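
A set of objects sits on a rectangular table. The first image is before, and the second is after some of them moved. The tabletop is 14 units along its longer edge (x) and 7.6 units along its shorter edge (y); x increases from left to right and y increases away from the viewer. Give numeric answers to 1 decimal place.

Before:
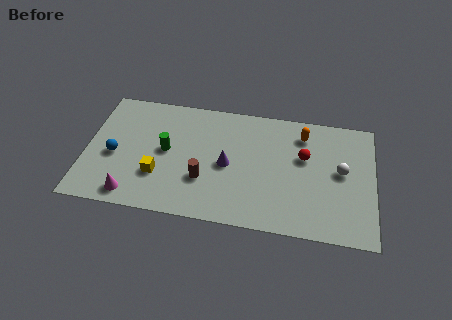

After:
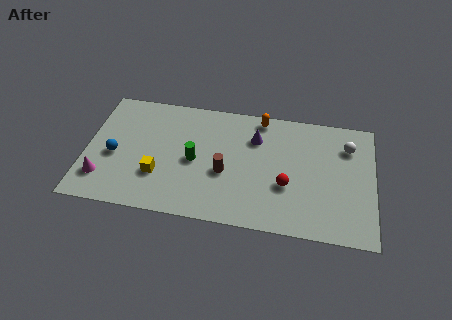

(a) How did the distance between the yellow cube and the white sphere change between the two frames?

+0.7

They were about 9.0 units apart before and 9.7 after — 0.7 units further apart.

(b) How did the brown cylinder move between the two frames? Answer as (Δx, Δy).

(1.0, 0.6)

The brown cylinder was at about (5.8, 2.5) and moved to about (6.8, 3.1).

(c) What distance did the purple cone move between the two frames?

2.3

The purple cone was near (6.9, 3.6) before and (8.2, 5.5) after, so it travelled √(1.3² + 1.9²) ≈ 2.3 units.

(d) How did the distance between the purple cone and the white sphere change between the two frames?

-1.0

Before: roughly 5.5 units apart; after: 4.5. That's 1.0 units closer together.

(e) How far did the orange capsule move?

2.2

The orange capsule moved from about (10.5, 6.1) to (8.4, 6.8), a distance of √(2.1² + 0.7²) ≈ 2.2.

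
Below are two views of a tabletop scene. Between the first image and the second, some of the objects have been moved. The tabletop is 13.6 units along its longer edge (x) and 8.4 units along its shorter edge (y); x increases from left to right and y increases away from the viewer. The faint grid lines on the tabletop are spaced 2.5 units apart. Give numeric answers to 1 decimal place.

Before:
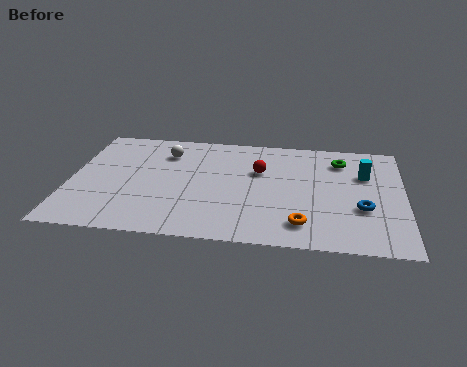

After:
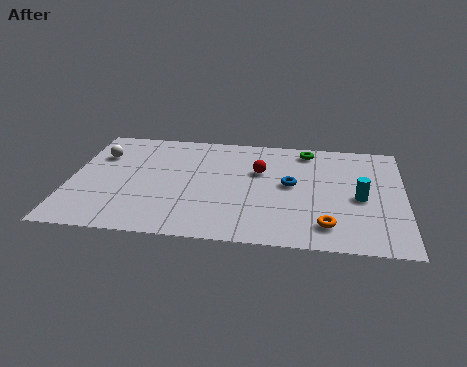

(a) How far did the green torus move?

1.6

The green torus moved from about (11.0, 6.6) to (9.6, 7.3), a distance of √(1.4² + 0.7²) ≈ 1.6.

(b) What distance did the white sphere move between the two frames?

2.7

From (3.8, 6.4) to (1.1, 5.9), the white sphere covered √(2.7² + 0.5²) ≈ 2.7 units.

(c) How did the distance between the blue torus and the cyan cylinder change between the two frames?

+0.3

The distance was about 2.6 in the first image and 2.9 in the second, so they moved 0.3 units further apart.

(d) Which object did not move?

the red sphere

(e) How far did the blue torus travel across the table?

3.3

From (11.9, 3.0) to (9.0, 4.5), the blue torus covered √(2.9² + 1.5²) ≈ 3.3 units.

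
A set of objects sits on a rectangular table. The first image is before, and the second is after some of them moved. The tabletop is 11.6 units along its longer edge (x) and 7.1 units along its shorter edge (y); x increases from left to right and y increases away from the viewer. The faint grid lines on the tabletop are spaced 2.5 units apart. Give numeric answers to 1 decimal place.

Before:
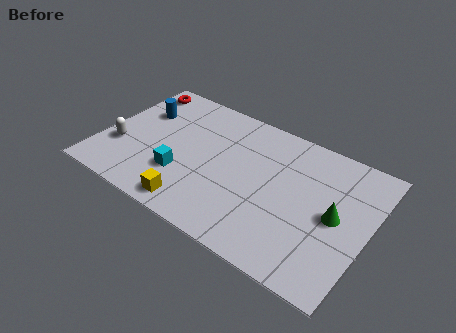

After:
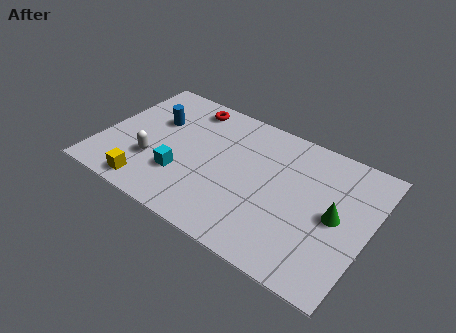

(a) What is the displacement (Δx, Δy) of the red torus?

(2.4, 0.0)

The red torus was at about (0.9, 6.1) and moved to about (3.3, 6.1).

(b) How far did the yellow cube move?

2.0

The yellow cube was near (4.5, 0.9) before and (2.5, 0.9) after, so it travelled √(2.0² + 0.0²) ≈ 2.0 units.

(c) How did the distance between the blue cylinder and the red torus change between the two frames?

+0.5

Before: roughly 1.4 units apart; after: 1.9. That's 0.5 units further apart.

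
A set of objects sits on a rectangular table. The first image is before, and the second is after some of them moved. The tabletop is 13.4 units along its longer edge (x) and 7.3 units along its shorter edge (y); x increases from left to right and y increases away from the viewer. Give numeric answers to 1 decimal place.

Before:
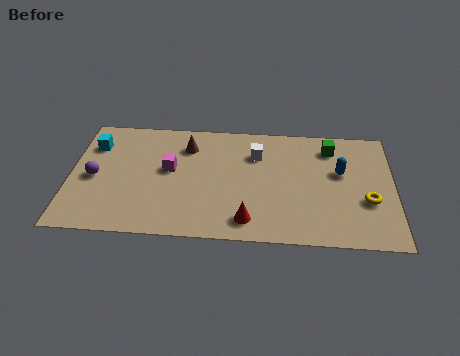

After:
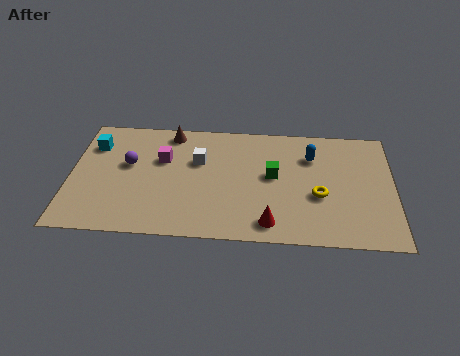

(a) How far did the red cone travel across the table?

0.9

The red cone moved from about (7.4, 1.2) to (8.3, 1.1), a distance of √(0.9² + 0.1²) ≈ 0.9.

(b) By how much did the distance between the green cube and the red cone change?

-2.9

The distance was about 5.8 in the first image and 2.9 in the second, so they moved 2.9 units closer together.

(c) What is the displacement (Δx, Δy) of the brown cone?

(-0.7, 0.8)

From the two frames, the brown cone sits at roughly (4.8, 5.6) before and (4.1, 6.4) after.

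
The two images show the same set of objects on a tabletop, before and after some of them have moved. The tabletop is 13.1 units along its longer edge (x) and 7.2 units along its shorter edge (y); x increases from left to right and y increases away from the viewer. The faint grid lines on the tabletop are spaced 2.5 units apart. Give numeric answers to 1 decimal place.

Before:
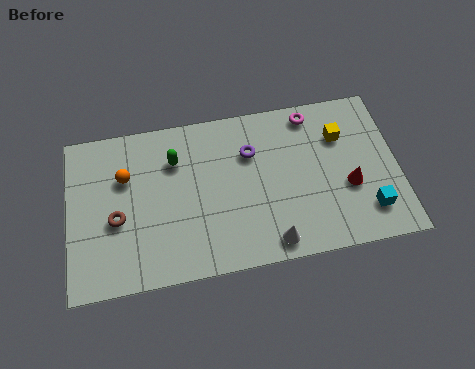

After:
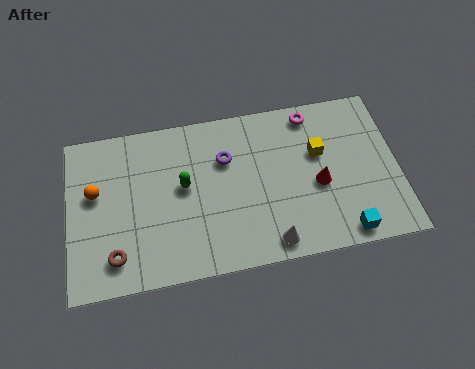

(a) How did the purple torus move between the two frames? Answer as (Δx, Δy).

(-1.0, -0.1)

From the two frames, the purple torus sits at roughly (7.3, 5.0) before and (6.3, 4.9) after.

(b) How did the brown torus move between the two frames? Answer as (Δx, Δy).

(-0.1, -1.6)

The brown torus started near (1.9, 3.0) and ended near (1.8, 1.4).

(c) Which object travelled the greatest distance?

the brown torus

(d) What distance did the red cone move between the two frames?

1.2

The red cone was near (11.1, 2.8) before and (9.9, 3.1) after, so it travelled √(1.2² + 0.3²) ≈ 1.2 units.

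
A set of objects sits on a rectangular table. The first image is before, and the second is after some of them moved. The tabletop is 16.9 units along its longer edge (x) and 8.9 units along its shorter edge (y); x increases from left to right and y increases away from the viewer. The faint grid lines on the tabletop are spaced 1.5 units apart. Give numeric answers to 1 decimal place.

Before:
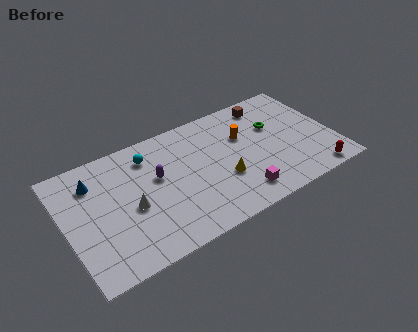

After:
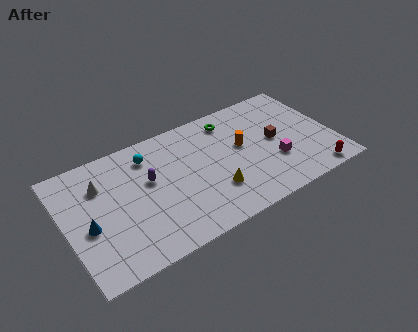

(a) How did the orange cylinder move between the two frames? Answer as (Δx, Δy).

(-0.2, -0.7)

From the two frames, the orange cylinder sits at roughly (11.4, 5.8) before and (11.2, 5.1) after.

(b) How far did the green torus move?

3.1

The green torus was near (13.4, 5.7) before and (10.8, 7.4) after, so it travelled √(2.6² + 1.7²) ≈ 3.1 units.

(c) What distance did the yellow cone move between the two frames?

0.9

The yellow cone moved from about (9.7, 3.2) to (9.0, 2.6), a distance of √(0.7² + 0.6²) ≈ 0.9.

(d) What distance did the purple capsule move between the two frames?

0.5

From (5.8, 5.3) to (5.3, 5.3), the purple capsule covered √(0.5² + 0.0²) ≈ 0.5 units.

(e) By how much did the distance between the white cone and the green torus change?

-1.1

They were about 9.6 units apart before and 8.5 after — 1.1 units closer together.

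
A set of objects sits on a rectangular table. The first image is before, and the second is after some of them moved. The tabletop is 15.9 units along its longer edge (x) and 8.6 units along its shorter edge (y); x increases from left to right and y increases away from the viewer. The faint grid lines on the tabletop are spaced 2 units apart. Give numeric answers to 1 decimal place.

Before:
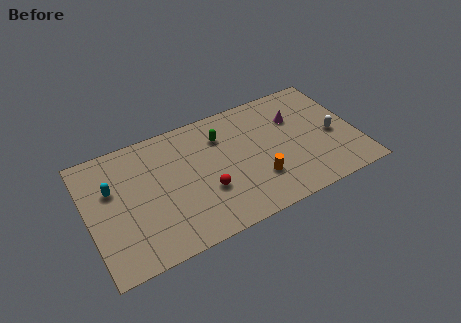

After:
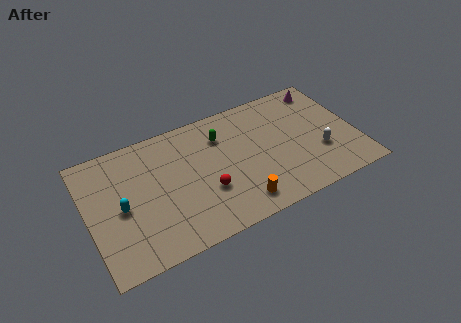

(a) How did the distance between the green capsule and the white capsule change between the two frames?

-0.4

Before: roughly 6.9 units apart; after: 6.5. That's 0.4 units closer together.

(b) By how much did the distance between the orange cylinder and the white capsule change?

+0.4

The distance was about 4.9 in the first image and 5.3 in the second, so they moved 0.4 units further apart.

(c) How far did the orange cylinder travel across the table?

1.7

From (9.8, 2.5) to (8.5, 1.4), the orange cylinder covered √(1.3² + 1.1²) ≈ 1.7 units.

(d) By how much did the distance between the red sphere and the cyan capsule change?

-0.9

They were about 5.9 units apart before and 5.0 after — 0.9 units closer together.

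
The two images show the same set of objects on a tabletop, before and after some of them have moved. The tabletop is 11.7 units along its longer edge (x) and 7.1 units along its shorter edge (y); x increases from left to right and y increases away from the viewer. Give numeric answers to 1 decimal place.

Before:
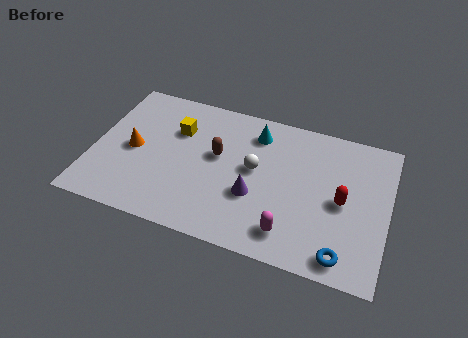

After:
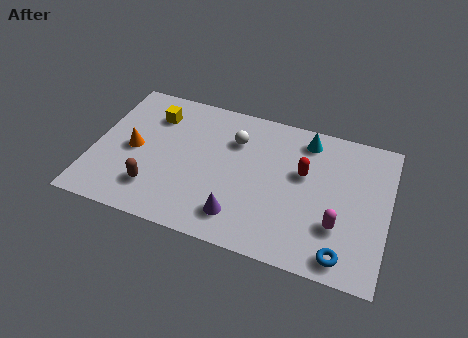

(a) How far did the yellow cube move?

1.1

The yellow cube was near (3.2, 4.9) before and (2.2, 5.4) after, so it travelled √(1.0² + 0.5²) ≈ 1.1 units.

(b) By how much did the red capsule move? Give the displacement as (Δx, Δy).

(-1.6, 0.9)

The red capsule started near (9.9, 3.4) and ended near (8.3, 4.3).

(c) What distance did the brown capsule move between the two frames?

3.3

The brown capsule moved from about (4.9, 4.1) to (2.6, 1.7), a distance of √(2.3² + 2.4²) ≈ 3.3.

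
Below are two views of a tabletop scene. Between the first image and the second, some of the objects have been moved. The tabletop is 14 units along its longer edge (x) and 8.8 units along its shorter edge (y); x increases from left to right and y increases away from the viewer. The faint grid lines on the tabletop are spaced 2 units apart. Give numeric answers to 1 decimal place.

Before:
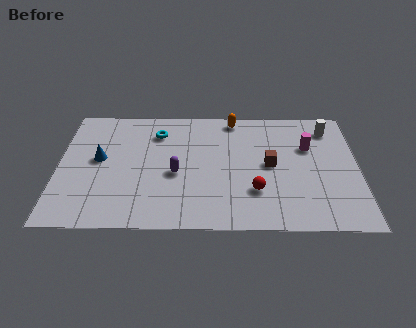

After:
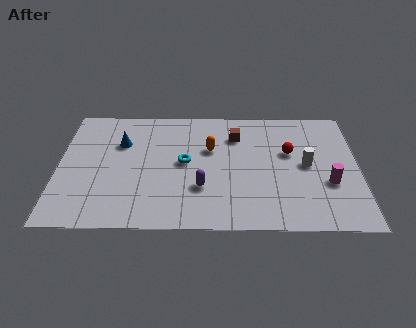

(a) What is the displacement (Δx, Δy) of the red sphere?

(1.6, 2.8)

The red sphere was at about (9.2, 2.6) and moved to about (10.8, 5.4).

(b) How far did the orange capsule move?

2.5

The orange capsule was near (8.2, 7.9) before and (7.1, 5.6) after, so it travelled √(1.1² + 2.3²) ≈ 2.5 units.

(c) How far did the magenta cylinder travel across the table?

2.8

The magenta cylinder was near (11.7, 5.8) before and (12.6, 3.2) after, so it travelled √(0.9² + 2.6²) ≈ 2.8 units.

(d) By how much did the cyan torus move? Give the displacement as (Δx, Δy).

(1.3, -2.2)

From the two frames, the cyan torus sits at roughly (4.6, 6.8) before and (5.9, 4.6) after.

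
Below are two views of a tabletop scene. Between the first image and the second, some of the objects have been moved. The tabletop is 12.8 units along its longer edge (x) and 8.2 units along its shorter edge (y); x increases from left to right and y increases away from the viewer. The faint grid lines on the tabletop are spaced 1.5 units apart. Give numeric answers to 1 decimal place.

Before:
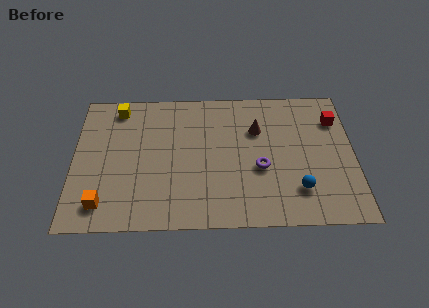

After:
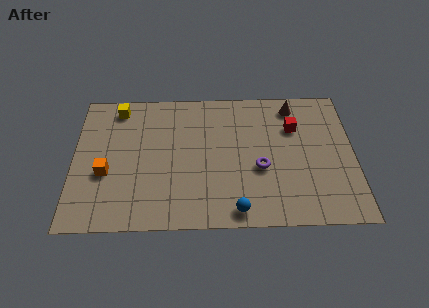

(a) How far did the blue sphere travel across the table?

3.0

From (10.2, 2.0) to (7.4, 0.9), the blue sphere covered √(2.8² + 1.1²) ≈ 3.0 units.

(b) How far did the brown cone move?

2.2

From (8.4, 5.6) to (10.1, 7.0), the brown cone covered √(1.7² + 1.4²) ≈ 2.2 units.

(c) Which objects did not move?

the purple torus and the yellow cube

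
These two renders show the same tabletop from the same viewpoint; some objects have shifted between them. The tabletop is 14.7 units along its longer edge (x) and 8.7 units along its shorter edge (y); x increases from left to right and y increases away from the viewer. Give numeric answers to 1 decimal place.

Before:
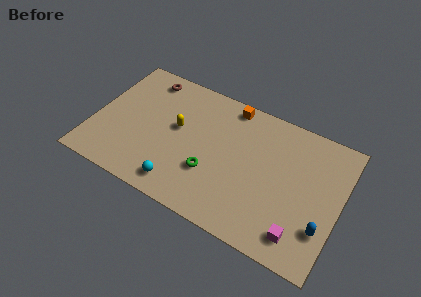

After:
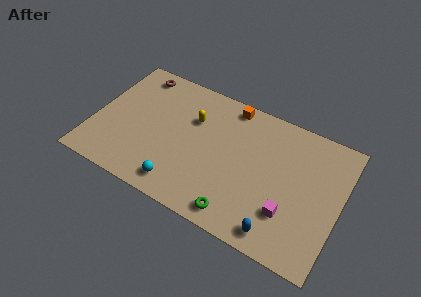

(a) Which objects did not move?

the cyan sphere and the orange cube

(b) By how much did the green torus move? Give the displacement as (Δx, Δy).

(1.9, -1.8)

The green torus started near (7.2, 2.9) and ended near (9.1, 1.1).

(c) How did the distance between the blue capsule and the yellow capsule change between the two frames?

-1.8

Before: roughly 9.3 units apart; after: 7.5. That's 1.8 units closer together.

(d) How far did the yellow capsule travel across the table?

1.3

The yellow capsule was near (4.9, 4.9) before and (5.7, 5.9) after, so it travelled √(0.8² + 1.0²) ≈ 1.3 units.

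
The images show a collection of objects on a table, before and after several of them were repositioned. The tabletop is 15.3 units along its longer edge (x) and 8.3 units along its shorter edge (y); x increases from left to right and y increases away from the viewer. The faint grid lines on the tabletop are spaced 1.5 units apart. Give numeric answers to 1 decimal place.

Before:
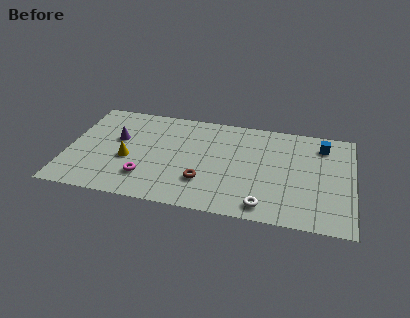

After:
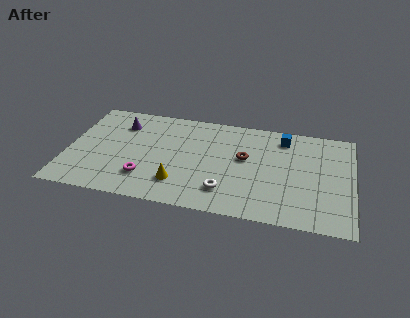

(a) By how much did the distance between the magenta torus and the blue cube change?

-1.7

They were about 10.4 units apart before and 8.7 after — 1.7 units closer together.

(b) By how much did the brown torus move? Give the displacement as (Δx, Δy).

(2.1, 2.4)

The brown torus started near (7.4, 2.4) and ended near (9.5, 4.8).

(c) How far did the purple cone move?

1.3

The purple cone was near (2.6, 5.0) before and (2.7, 6.3) after, so it travelled √(0.1² + 1.3²) ≈ 1.3 units.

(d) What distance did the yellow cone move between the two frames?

3.1

From (3.3, 3.4) to (6.1, 2.0), the yellow cone covered √(2.8² + 1.4²) ≈ 3.1 units.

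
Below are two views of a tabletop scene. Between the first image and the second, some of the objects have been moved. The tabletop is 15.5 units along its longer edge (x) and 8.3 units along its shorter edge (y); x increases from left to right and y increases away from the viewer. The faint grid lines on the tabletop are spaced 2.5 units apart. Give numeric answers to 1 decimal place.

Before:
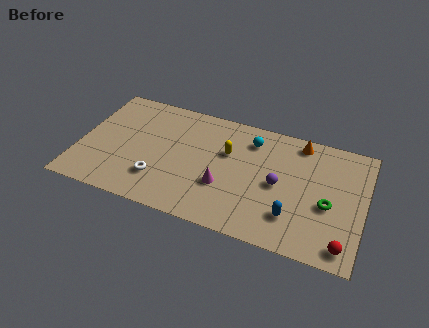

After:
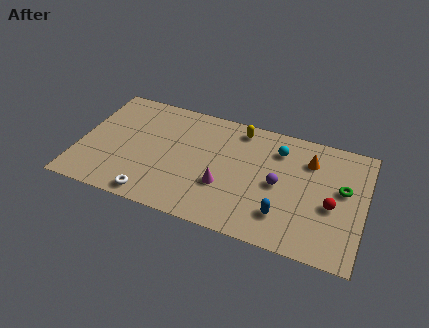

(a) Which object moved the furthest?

the red sphere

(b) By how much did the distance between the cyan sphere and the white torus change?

+2.0

Before: roughly 6.4 units apart; after: 8.4. That's 2.0 units further apart.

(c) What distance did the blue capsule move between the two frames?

0.5

From (11.8, 2.1) to (11.3, 2.0), the blue capsule covered √(0.5² + 0.1²) ≈ 0.5 units.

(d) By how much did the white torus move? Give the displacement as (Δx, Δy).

(-0.2, -1.3)

From the two frames, the white torus sits at roughly (4.5, 2.2) before and (4.3, 0.9) after.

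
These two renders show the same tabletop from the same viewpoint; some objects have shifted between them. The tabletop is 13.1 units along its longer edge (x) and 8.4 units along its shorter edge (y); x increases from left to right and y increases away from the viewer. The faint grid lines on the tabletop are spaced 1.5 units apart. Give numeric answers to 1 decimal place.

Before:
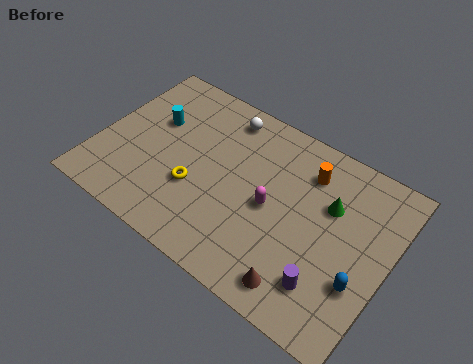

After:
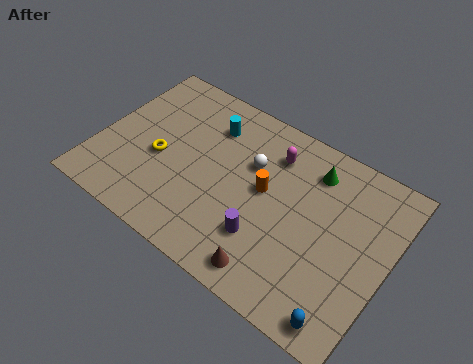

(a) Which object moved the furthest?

the purple cylinder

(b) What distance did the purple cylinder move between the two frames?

2.9

The purple cylinder moved from about (10.8, 1.9) to (7.9, 2.4), a distance of √(2.9² + 0.5²) ≈ 2.9.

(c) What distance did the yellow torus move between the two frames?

1.9

The yellow torus moved from about (4.6, 3.0) to (2.8, 3.6), a distance of √(1.8² + 0.6²) ≈ 1.9.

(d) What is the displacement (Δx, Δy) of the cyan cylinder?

(2.4, 1.1)

The cyan cylinder started near (2.2, 5.3) and ended near (4.6, 6.4).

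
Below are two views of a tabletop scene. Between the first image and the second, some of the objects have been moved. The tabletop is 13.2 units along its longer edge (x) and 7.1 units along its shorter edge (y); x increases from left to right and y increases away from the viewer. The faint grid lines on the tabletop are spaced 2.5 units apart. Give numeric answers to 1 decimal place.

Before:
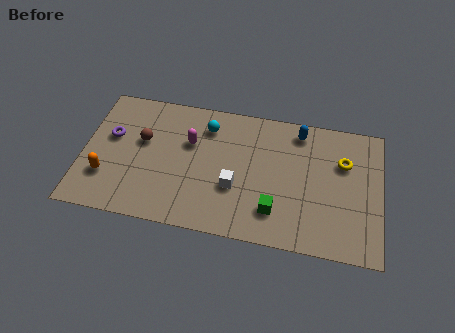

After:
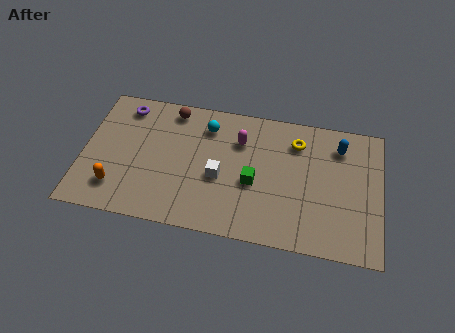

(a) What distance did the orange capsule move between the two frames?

0.7

From (1.1, 2.1) to (1.6, 1.6), the orange capsule covered √(0.5² + 0.5²) ≈ 0.7 units.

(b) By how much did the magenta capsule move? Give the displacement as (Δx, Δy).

(2.2, 0.5)

The magenta capsule was at about (4.7, 4.6) and moved to about (6.9, 5.1).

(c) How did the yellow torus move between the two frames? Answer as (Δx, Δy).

(-2.1, 0.7)

The yellow torus was at about (11.5, 4.8) and moved to about (9.4, 5.5).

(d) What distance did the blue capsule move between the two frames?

1.9

From (9.5, 6.1) to (11.3, 5.6), the blue capsule covered √(1.8² + 0.5²) ≈ 1.9 units.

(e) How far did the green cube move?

1.6

From (8.6, 1.7) to (7.6, 3.0), the green cube covered √(1.0² + 1.3²) ≈ 1.6 units.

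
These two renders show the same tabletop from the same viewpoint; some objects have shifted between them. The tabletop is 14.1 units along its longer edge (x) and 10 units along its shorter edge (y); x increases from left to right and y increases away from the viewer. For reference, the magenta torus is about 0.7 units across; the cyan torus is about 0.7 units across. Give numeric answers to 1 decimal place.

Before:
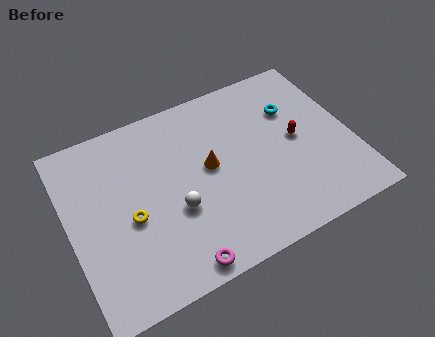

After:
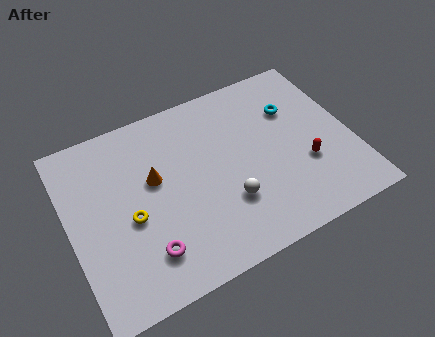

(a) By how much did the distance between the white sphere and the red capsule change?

-2.4

Before: roughly 6.4 units apart; after: 4.0. That's 2.4 units closer together.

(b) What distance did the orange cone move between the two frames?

2.7

From (7.0, 5.4) to (4.3, 5.9), the orange cone covered √(2.7² + 0.5²) ≈ 2.7 units.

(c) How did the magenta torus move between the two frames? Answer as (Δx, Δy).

(-1.4, 1.3)

From the two frames, the magenta torus sits at roughly (4.8, 0.9) before and (3.4, 2.2) after.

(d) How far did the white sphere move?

2.6

The white sphere moved from about (5.1, 3.8) to (7.6, 3.1), a distance of √(2.5² + 0.7²) ≈ 2.6.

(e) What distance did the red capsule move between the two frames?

1.6

The red capsule moved from about (11.4, 5.1) to (11.6, 3.5), a distance of √(0.2² + 1.6²) ≈ 1.6.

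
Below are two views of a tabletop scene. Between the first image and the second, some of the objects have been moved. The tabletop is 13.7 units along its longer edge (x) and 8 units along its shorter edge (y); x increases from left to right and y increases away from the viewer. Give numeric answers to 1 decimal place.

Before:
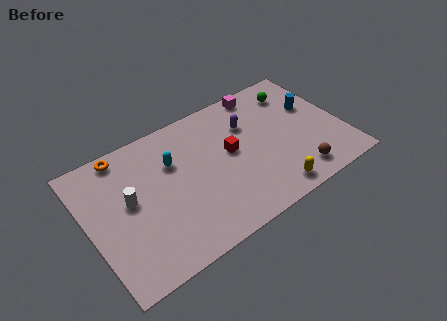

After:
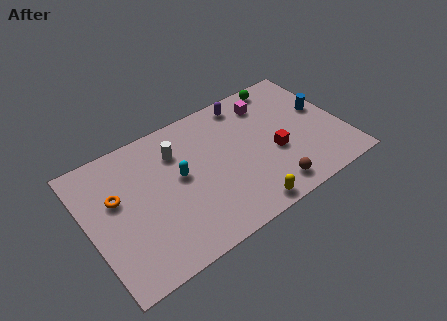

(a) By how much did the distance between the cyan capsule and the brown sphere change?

-1.9

The distance was about 7.3 in the first image and 5.4 in the second, so they moved 1.9 units closer together.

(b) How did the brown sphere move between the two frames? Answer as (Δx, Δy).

(-1.5, -0.1)

The brown sphere started near (10.8, 1.3) and ended near (9.3, 1.2).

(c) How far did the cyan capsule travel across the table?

1.0

The cyan capsule moved from about (4.7, 5.4) to (4.9, 4.4), a distance of √(0.2² + 1.0²) ≈ 1.0.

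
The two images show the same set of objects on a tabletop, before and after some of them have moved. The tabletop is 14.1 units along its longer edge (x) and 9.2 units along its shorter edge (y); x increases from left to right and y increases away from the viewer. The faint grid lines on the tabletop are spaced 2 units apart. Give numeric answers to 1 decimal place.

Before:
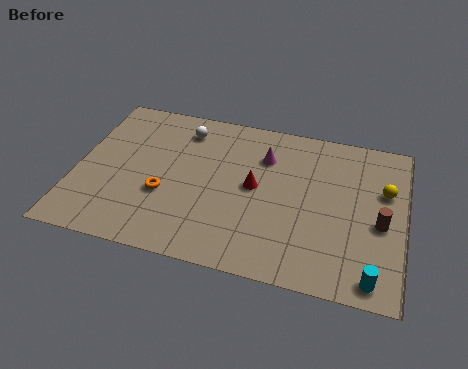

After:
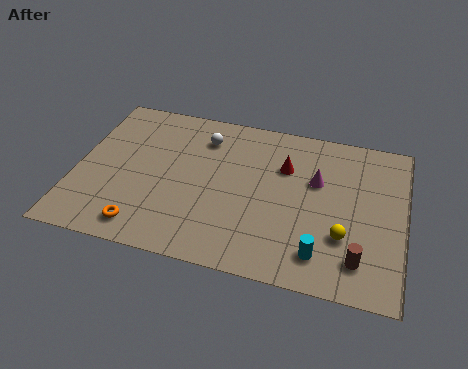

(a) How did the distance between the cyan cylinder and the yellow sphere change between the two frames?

-3.4

They were about 4.9 units apart before and 1.5 after — 3.4 units closer together.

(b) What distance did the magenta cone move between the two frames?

2.5

The magenta cone was near (8.0, 6.7) before and (10.3, 5.8) after, so it travelled √(2.3² + 0.9²) ≈ 2.5 units.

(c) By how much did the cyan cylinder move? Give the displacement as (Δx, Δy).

(-2.2, 0.7)

The cyan cylinder was at about (12.9, 1.0) and moved to about (10.7, 1.7).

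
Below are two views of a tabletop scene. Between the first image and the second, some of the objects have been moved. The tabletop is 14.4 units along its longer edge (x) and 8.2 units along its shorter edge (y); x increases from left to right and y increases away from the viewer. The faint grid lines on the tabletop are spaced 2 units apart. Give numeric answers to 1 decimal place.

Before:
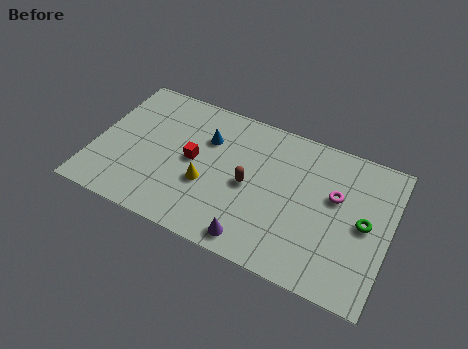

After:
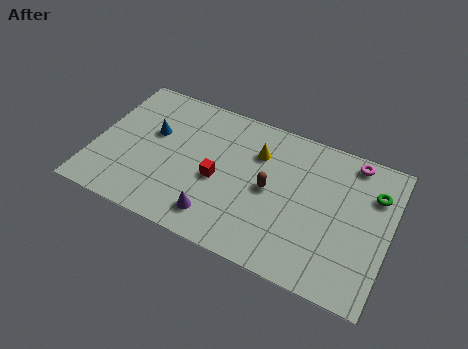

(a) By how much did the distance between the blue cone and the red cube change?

+2.1

The distance was about 1.6 in the first image and 3.7 in the second, so they moved 2.1 units further apart.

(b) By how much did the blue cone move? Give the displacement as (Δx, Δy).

(-2.6, -0.7)

The blue cone was at about (5.3, 5.7) and moved to about (2.7, 5.0).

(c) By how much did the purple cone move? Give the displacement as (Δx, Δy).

(-1.9, 0.5)

The purple cone started near (8.2, 1.0) and ended near (6.3, 1.5).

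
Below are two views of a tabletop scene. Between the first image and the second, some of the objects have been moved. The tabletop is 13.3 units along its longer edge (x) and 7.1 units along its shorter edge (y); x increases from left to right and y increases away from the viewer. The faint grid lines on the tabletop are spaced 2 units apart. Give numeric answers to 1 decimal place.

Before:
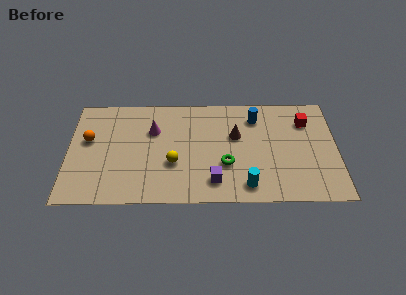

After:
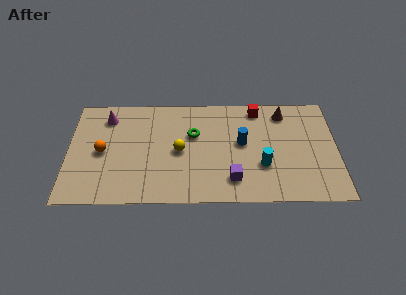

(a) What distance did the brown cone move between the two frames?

2.8

From (8.3, 4.4) to (10.7, 5.9), the brown cone covered √(2.4² + 1.5²) ≈ 2.8 units.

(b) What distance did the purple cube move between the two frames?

0.9

The purple cube moved from about (7.2, 1.4) to (8.1, 1.5), a distance of √(0.9² + 0.1²) ≈ 0.9.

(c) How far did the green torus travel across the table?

2.6

From (7.8, 2.5) to (6.2, 4.5), the green torus covered √(1.6² + 2.0²) ≈ 2.6 units.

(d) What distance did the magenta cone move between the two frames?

2.5

The magenta cone moved from about (4.2, 4.8) to (1.9, 5.7), a distance of √(2.3² + 0.9²) ≈ 2.5.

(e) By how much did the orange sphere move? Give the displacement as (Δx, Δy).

(0.7, -0.8)

The orange sphere started near (1.0, 4.2) and ended near (1.7, 3.4).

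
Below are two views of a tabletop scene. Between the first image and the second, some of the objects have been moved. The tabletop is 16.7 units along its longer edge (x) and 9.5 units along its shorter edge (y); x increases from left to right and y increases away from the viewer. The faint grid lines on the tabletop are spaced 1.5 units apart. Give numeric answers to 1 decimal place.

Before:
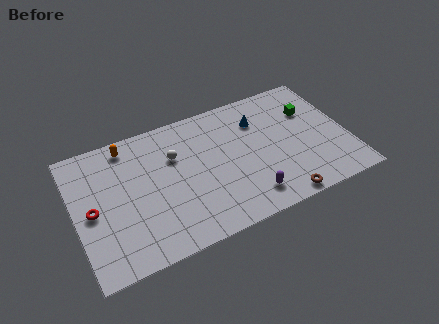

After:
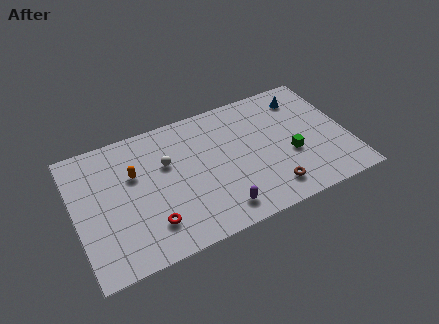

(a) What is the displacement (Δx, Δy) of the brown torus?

(-0.4, 0.9)

From the two frames, the brown torus sits at roughly (12.0, 0.8) before and (11.6, 1.7) after.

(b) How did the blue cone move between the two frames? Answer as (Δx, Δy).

(2.9, 0.7)

The blue cone started near (11.5, 7.0) and ended near (14.4, 7.7).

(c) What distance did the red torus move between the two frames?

4.0

The red torus moved from about (1.0, 4.5) to (4.3, 2.2), a distance of √(3.3² + 2.3²) ≈ 4.0.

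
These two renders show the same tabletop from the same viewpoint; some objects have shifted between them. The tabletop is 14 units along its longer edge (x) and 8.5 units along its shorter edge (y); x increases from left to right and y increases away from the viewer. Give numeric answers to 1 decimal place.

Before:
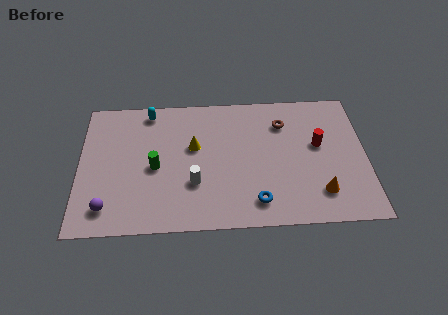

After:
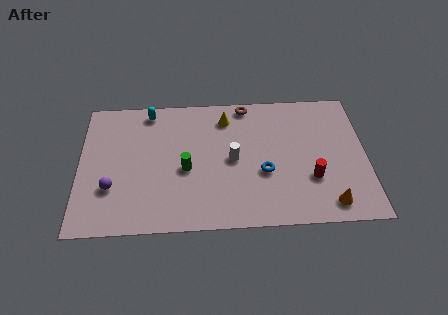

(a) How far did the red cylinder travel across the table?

2.1

The red cylinder moved from about (11.7, 4.9) to (11.3, 2.8), a distance of √(0.4² + 2.1²) ≈ 2.1.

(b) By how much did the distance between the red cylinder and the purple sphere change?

-1.1

They were about 10.8 units apart before and 9.7 after — 1.1 units closer together.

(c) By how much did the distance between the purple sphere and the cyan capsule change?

-1.2

They were about 6.3 units apart before and 5.1 after — 1.2 units closer together.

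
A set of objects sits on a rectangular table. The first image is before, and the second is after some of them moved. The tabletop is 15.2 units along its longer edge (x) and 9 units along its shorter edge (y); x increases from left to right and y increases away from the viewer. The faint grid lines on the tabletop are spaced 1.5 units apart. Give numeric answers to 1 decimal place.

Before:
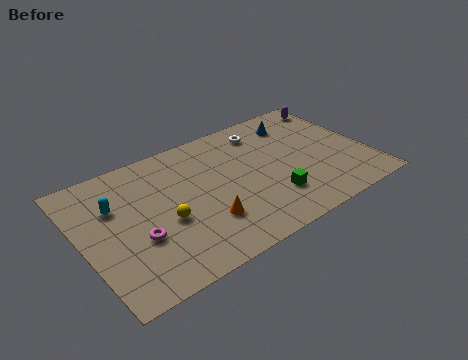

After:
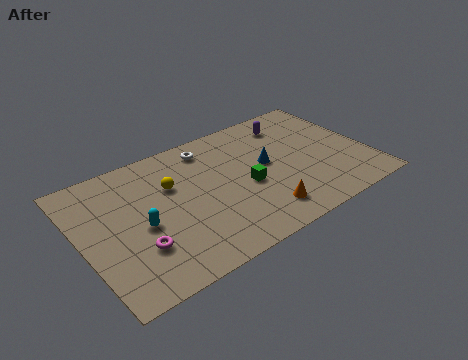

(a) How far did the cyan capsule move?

2.3

From (1.9, 6.0) to (3.0, 4.0), the cyan capsule covered √(1.1² + 2.0²) ≈ 2.3 units.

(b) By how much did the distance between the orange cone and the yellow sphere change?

+3.7

They were about 2.2 units apart before and 5.9 after — 3.7 units further apart.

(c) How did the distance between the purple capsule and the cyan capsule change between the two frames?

-3.3

Before: roughly 12.6 units apart; after: 9.3. That's 3.3 units closer together.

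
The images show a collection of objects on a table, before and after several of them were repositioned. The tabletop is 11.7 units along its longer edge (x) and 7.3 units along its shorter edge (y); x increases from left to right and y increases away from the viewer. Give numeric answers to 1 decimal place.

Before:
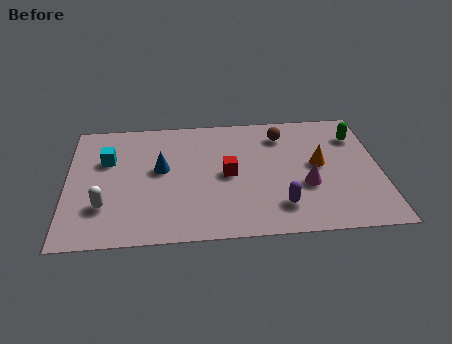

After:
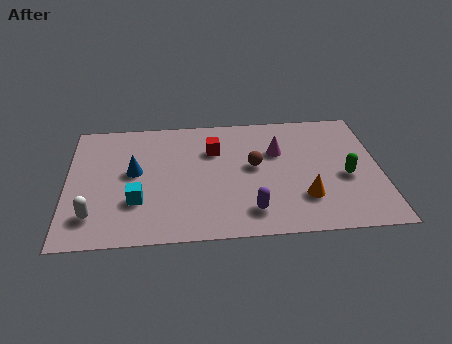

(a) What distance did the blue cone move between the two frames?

1.0

From (3.5, 4.1) to (2.5, 4.0), the blue cone covered √(1.0² + 0.1²) ≈ 1.0 units.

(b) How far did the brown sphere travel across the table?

2.1

From (8.1, 5.8) to (7.0, 4.0), the brown sphere covered √(1.1² + 1.8²) ≈ 2.1 units.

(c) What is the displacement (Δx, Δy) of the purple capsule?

(-1.1, -0.2)

The purple capsule started near (7.9, 1.6) and ended near (6.8, 1.4).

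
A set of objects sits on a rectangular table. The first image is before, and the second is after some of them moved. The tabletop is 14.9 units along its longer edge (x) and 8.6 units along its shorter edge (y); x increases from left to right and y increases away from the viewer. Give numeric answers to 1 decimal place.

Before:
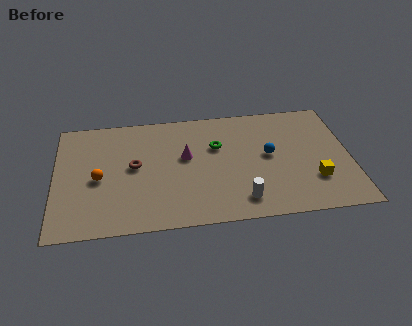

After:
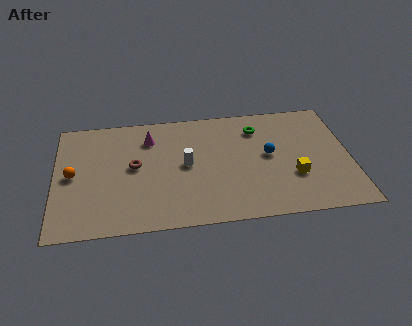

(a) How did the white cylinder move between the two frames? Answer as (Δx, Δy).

(-2.7, 2.9)

The white cylinder was at about (9.3, 1.5) and moved to about (6.6, 4.4).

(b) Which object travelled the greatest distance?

the white cylinder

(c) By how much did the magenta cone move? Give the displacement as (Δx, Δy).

(-1.8, 1.6)

The magenta cone started near (6.6, 5.0) and ended near (4.8, 6.6).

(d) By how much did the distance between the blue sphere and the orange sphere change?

+1.3

The distance was about 8.6 in the first image and 9.9 in the second, so they moved 1.3 units further apart.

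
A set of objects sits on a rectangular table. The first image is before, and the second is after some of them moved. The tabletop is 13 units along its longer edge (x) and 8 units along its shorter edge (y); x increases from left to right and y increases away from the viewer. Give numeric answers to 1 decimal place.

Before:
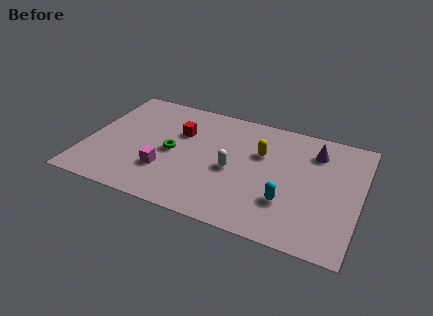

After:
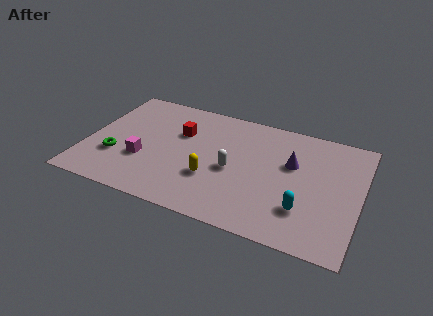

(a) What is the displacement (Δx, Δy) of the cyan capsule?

(0.8, -0.2)

The cyan capsule started near (9.7, 2.4) and ended near (10.5, 2.2).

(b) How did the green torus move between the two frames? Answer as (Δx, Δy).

(-2.6, -1.2)

The green torus started near (4.1, 3.8) and ended near (1.5, 2.6).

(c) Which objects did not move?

the red cube and the white capsule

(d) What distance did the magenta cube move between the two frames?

1.2

From (3.9, 2.4) to (2.8, 2.8), the magenta cube covered √(1.1² + 0.4²) ≈ 1.2 units.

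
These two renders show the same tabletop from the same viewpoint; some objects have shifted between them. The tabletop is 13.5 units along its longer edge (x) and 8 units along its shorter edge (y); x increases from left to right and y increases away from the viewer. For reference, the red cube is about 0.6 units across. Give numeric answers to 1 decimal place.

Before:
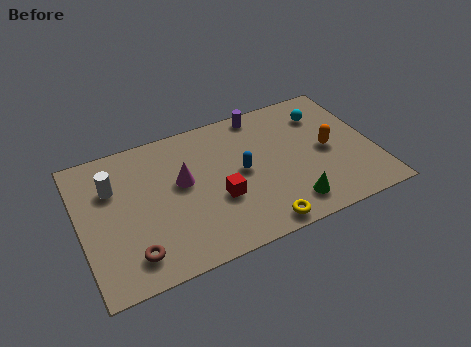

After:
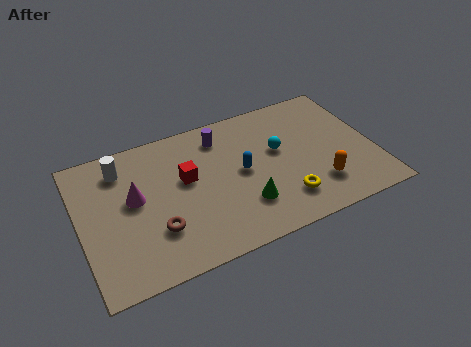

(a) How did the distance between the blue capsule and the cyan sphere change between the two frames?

-2.7

They were about 4.6 units apart before and 1.9 after — 2.7 units closer together.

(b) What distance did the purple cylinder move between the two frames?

2.1

The purple cylinder was near (8.7, 7.2) before and (6.7, 6.5) after, so it travelled √(2.0² + 0.7²) ≈ 2.1 units.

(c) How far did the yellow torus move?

1.6

From (7.8, 0.8) to (9.1, 1.8), the yellow torus covered √(1.3² + 1.0²) ≈ 1.6 units.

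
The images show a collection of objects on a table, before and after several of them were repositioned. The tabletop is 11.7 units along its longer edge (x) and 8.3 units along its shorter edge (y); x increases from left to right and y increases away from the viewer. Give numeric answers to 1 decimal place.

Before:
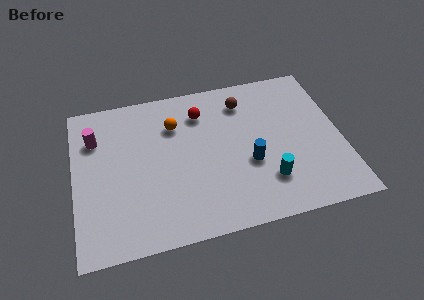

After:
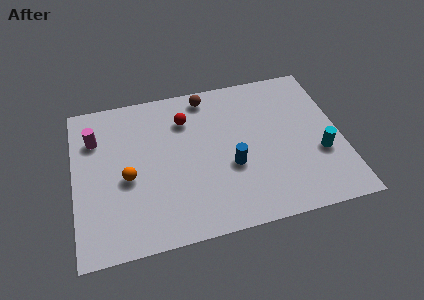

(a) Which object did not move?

the magenta cylinder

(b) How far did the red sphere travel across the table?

0.7

The red sphere moved from about (5.7, 6.4) to (5.0, 6.2), a distance of √(0.7² + 0.2²) ≈ 0.7.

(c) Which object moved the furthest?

the orange sphere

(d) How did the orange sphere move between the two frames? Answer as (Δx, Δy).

(-2.2, -2.4)

From the two frames, the orange sphere sits at roughly (4.5, 6.0) before and (2.3, 3.6) after.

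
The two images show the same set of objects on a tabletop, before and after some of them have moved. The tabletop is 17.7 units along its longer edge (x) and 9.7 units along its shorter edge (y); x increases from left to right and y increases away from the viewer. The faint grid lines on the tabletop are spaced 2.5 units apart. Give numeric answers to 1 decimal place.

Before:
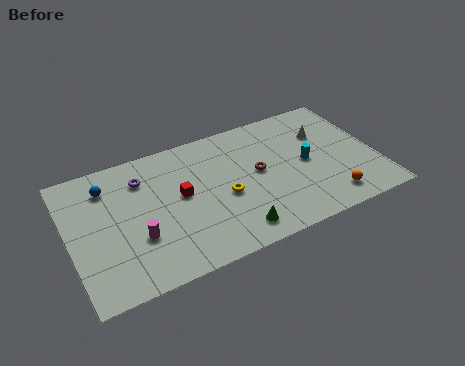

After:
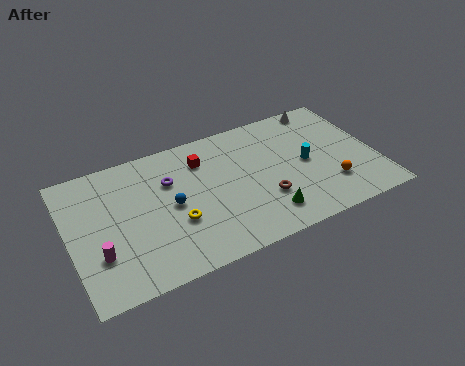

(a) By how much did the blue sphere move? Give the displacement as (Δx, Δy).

(3.4, -2.8)

The blue sphere was at about (2.4, 7.6) and moved to about (5.8, 4.8).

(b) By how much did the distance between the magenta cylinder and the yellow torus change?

-0.8

Before: roughly 5.2 units apart; after: 4.4. That's 0.8 units closer together.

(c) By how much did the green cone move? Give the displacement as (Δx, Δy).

(1.9, 0.4)

The green cone was at about (9.0, 1.5) and moved to about (10.9, 1.9).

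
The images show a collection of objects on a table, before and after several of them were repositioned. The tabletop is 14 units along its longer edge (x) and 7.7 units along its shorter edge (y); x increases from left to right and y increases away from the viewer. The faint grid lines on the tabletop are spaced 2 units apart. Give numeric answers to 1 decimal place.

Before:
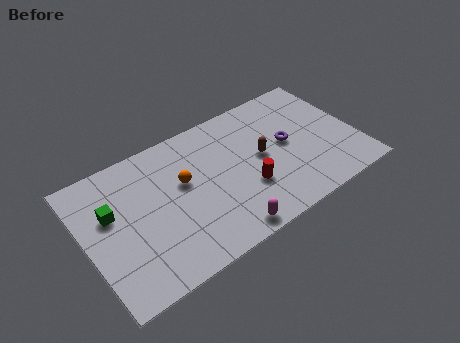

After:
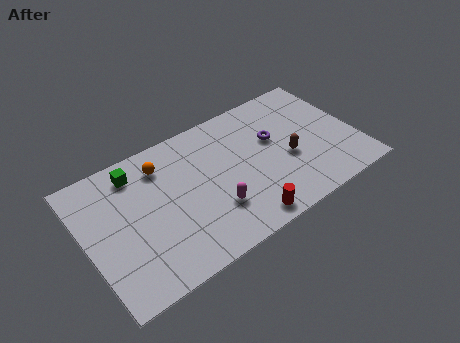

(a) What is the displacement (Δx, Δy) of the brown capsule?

(1.3, -0.8)

The brown capsule started near (9.1, 4.0) and ended near (10.4, 3.2).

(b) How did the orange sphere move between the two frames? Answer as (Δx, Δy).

(-0.9, 1.5)

The orange sphere started near (5.1, 4.6) and ended near (4.2, 6.1).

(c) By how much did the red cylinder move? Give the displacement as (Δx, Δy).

(-0.5, -1.7)

The red cylinder started near (8.1, 2.6) and ended near (7.6, 0.9).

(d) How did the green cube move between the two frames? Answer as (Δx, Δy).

(1.5, 1.6)

The green cube started near (1.4, 4.8) and ended near (2.9, 6.4).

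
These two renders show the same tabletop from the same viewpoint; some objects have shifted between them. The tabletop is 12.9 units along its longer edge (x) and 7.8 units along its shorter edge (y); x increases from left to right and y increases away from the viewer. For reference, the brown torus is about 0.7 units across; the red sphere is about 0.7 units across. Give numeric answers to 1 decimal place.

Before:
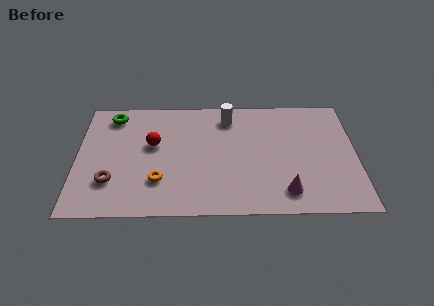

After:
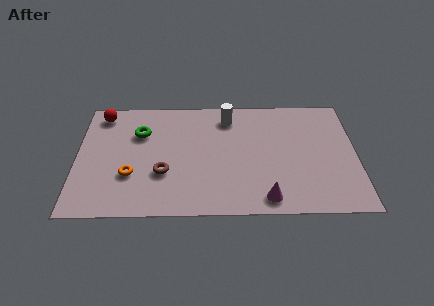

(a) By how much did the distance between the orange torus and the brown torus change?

-0.7

The distance was about 2.2 in the first image and 1.5 in the second, so they moved 0.7 units closer together.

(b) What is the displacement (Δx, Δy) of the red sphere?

(-2.4, 2.1)

From the two frames, the red sphere sits at roughly (3.5, 4.6) before and (1.1, 6.7) after.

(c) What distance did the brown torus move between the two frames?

2.5

The brown torus was near (1.6, 2.2) before and (4.0, 2.7) after, so it travelled √(2.4² + 0.5²) ≈ 2.5 units.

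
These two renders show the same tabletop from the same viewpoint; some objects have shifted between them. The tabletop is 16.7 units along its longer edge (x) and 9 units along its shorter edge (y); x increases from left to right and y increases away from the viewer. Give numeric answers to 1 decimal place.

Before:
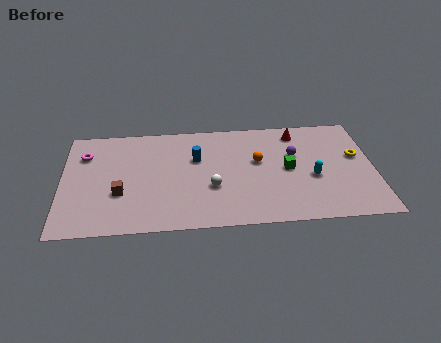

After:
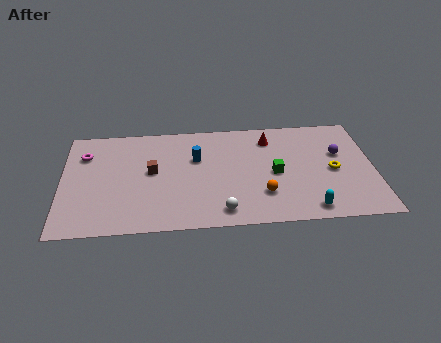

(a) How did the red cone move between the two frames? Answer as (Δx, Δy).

(-1.5, -0.4)

The red cone started near (12.7, 7.6) and ended near (11.2, 7.2).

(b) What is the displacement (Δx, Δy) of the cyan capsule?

(-0.3, -2.6)

The cyan capsule was at about (13.4, 3.7) and moved to about (13.1, 1.1).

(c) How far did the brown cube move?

2.4

From (3.1, 3.2) to (4.8, 4.9), the brown cube covered √(1.7² + 1.7²) ≈ 2.4 units.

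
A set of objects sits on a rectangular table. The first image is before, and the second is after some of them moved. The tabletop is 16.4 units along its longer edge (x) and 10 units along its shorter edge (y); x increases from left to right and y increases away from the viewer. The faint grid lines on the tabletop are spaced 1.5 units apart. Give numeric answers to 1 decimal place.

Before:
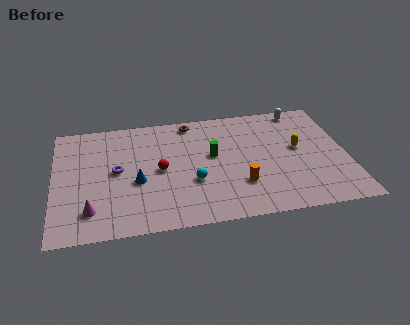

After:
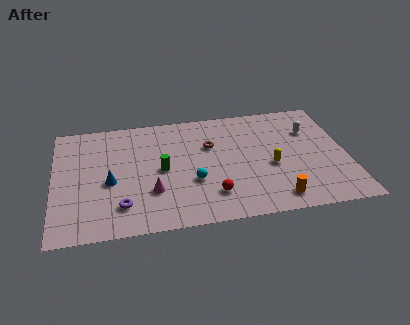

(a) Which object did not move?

the cyan sphere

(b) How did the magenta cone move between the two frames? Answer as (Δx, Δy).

(3.4, 1.0)

The magenta cone started near (2.0, 2.1) and ended near (5.4, 3.1).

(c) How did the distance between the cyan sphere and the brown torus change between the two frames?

-2.1

The distance was about 5.3 in the first image and 3.2 in the second, so they moved 2.1 units closer together.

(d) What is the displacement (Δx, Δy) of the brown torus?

(1.0, -2.3)

From the two frames, the brown torus sits at roughly (7.8, 8.9) before and (8.8, 6.6) after.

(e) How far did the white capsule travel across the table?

2.0

The white capsule was near (14.1, 9.0) before and (14.5, 7.0) after, so it travelled √(0.4² + 2.0²) ≈ 2.0 units.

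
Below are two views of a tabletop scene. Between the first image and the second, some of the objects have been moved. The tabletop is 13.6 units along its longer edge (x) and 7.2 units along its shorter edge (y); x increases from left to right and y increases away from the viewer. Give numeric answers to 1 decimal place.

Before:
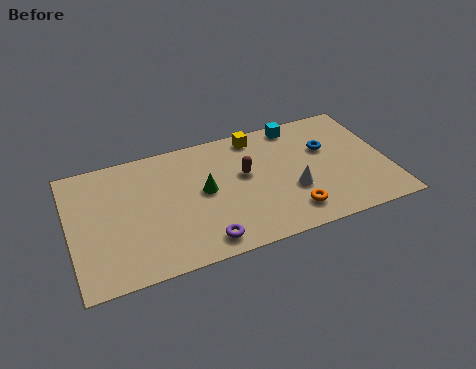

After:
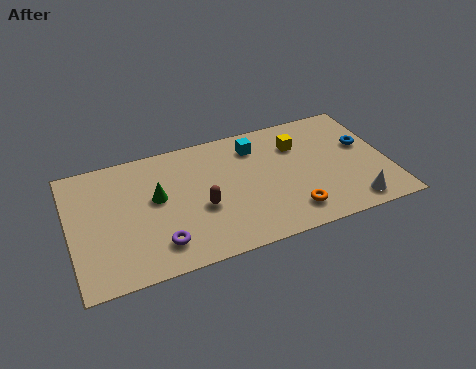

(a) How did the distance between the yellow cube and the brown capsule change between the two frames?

+2.8

The distance was about 2.2 in the first image and 5.0 in the second, so they moved 2.8 units further apart.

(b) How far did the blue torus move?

1.6

From (11.1, 4.6) to (12.7, 4.3), the blue torus covered √(1.6² + 0.3²) ≈ 1.6 units.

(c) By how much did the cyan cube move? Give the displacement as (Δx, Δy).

(-1.9, -0.7)

From the two frames, the cyan cube sits at roughly (10.0, 6.4) before and (8.1, 5.7) after.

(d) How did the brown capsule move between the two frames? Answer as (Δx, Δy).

(-2.0, -1.3)

The brown capsule was at about (7.5, 4.2) and moved to about (5.5, 2.9).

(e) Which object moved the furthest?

the white cone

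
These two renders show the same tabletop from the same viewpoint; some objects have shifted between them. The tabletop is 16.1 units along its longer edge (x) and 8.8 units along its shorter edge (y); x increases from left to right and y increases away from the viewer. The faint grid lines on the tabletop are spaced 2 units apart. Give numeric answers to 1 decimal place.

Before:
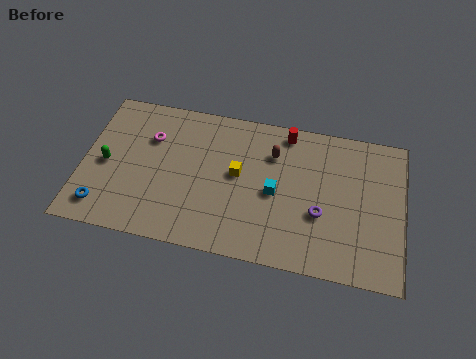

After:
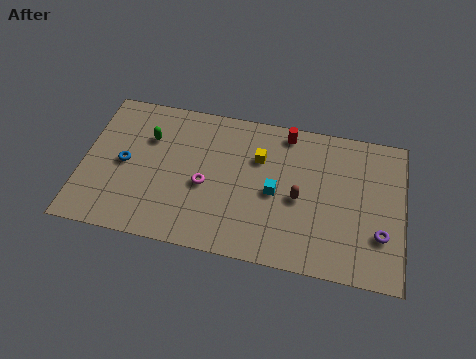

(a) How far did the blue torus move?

2.9

From (1.2, 1.5) to (2.1, 4.3), the blue torus covered √(0.9² + 2.8²) ≈ 2.9 units.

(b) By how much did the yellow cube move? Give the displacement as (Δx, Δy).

(1.0, 1.2)

From the two frames, the yellow cube sits at roughly (7.8, 4.8) before and (8.8, 6.0) after.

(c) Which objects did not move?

the red cylinder and the cyan cube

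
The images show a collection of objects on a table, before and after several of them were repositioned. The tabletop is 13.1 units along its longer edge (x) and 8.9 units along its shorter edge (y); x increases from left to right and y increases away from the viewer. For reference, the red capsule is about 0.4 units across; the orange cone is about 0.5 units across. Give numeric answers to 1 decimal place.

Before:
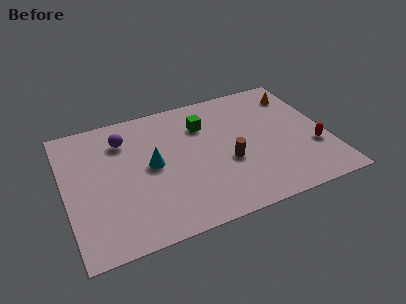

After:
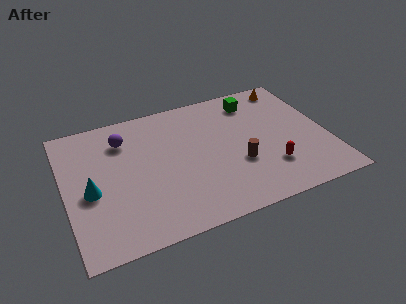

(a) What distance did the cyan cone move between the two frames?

3.2

The cyan cone was near (4.3, 4.6) before and (1.2, 3.9) after, so it travelled √(3.1² + 0.7²) ≈ 3.2 units.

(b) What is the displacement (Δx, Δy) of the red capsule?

(-2.3, -0.6)

From the two frames, the red capsule sits at roughly (12.3, 3.0) before and (10.0, 2.4) after.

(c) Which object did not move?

the purple sphere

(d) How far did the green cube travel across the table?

2.8

From (7.1, 6.5) to (9.8, 7.3), the green cube covered √(2.7² + 0.8²) ≈ 2.8 units.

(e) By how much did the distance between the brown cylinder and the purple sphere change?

+0.6

The distance was about 5.9 in the first image and 6.5 in the second, so they moved 0.6 units further apart.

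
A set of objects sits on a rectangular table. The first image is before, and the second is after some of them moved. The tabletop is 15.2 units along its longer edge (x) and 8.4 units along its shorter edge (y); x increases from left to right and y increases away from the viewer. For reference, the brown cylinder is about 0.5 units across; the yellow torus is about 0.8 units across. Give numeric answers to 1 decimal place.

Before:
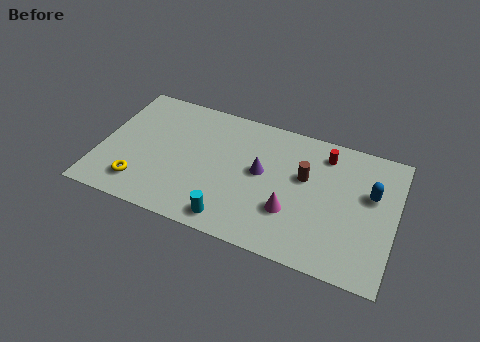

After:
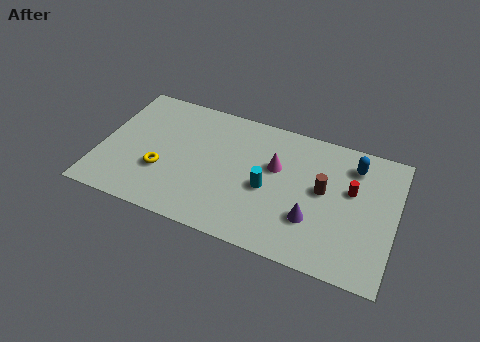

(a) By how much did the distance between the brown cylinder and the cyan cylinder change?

-2.3

The distance was about 5.2 in the first image and 2.9 in the second, so they moved 2.3 units closer together.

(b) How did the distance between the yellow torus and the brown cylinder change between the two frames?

-0.5

Before: roughly 8.9 units apart; after: 8.4. That's 0.5 units closer together.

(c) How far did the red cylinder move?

2.3

From (11.4, 6.9) to (12.9, 5.1), the red cylinder covered √(1.5² + 1.8²) ≈ 2.3 units.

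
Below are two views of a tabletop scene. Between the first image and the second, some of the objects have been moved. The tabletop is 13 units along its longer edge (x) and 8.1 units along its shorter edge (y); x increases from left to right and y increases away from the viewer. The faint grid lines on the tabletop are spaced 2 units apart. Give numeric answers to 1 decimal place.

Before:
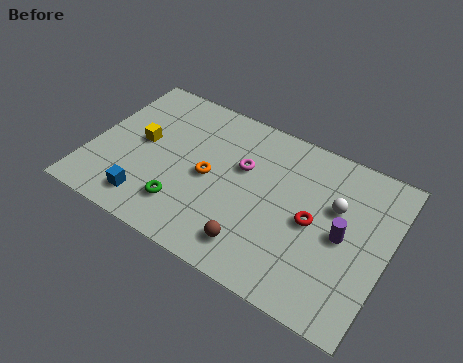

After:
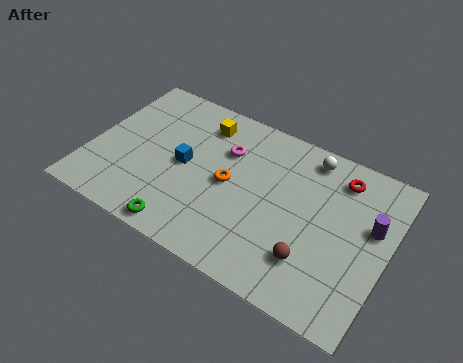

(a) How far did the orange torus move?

0.9

The orange torus moved from about (5.2, 3.9) to (6.1, 4.0), a distance of √(0.9² + 0.1²) ≈ 0.9.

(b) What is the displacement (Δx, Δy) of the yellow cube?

(2.4, 2.2)

The yellow cube started near (2.1, 4.3) and ended near (4.5, 6.5).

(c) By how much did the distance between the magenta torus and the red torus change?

+1.5

They were about 3.5 units apart before and 5.0 after — 1.5 units further apart.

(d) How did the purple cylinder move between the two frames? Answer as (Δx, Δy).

(1.1, 1.0)

The purple cylinder started near (11.1, 3.9) and ended near (12.2, 4.9).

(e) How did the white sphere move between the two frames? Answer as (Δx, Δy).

(-1.4, 1.9)

The white sphere was at about (10.6, 5.1) and moved to about (9.2, 7.0).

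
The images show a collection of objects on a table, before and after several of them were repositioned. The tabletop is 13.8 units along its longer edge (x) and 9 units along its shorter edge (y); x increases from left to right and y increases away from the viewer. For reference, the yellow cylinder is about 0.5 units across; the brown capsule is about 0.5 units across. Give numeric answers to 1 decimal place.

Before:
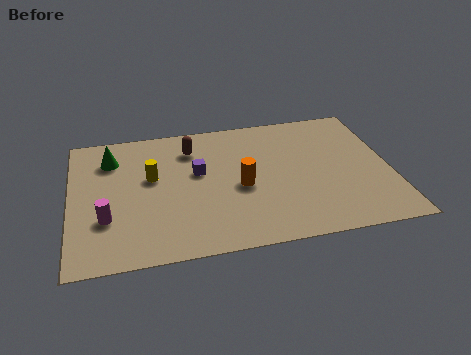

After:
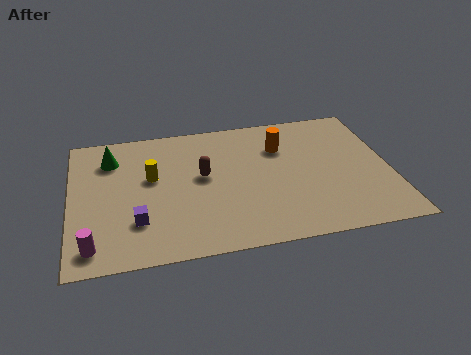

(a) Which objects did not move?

the green cone and the yellow cylinder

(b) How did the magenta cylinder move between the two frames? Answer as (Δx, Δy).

(-0.6, -1.6)

The magenta cylinder started near (1.5, 2.9) and ended near (0.9, 1.3).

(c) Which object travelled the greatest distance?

the purple cube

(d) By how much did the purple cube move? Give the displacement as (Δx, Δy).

(-2.7, -2.8)

The purple cube started near (5.5, 5.3) and ended near (2.8, 2.5).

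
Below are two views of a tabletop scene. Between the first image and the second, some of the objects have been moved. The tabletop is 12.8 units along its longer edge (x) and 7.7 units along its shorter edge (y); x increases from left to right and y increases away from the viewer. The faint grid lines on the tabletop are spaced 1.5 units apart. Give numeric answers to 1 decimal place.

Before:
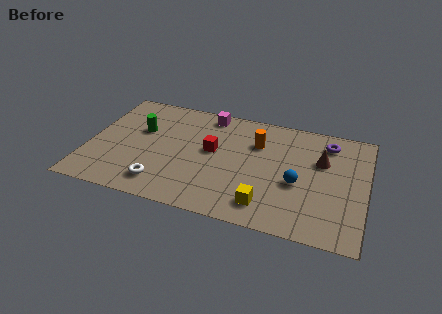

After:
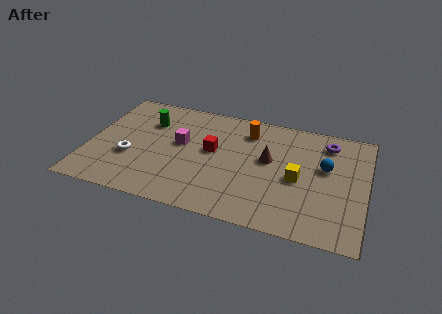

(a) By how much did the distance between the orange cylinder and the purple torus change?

+0.4

The distance was about 3.3 in the first image and 3.7 in the second, so they moved 0.4 units further apart.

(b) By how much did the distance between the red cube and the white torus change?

+0.4

The distance was about 3.6 in the first image and 4.0 in the second, so they moved 0.4 units further apart.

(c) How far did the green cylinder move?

0.8

The green cylinder moved from about (2.3, 4.8) to (2.6, 5.5), a distance of √(0.3² + 0.7²) ≈ 0.8.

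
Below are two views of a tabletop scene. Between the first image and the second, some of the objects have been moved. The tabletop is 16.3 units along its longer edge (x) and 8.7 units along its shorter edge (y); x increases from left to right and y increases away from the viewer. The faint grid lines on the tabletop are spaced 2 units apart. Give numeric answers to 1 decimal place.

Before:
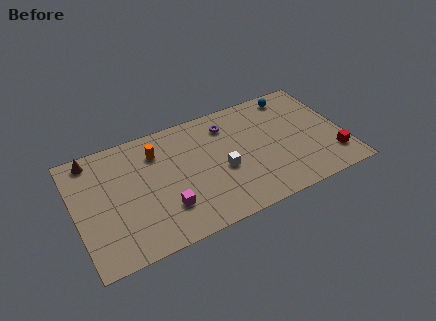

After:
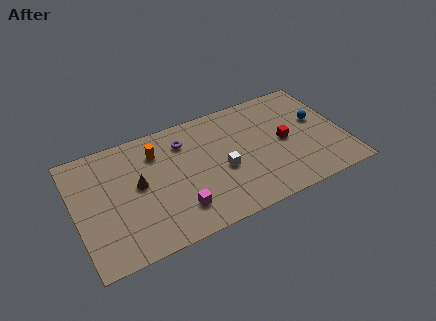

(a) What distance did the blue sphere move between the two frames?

2.8

The blue sphere was near (13.7, 7.6) before and (14.9, 5.1) after, so it travelled √(1.2² + 2.5²) ≈ 2.8 units.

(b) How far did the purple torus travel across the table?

2.7

From (9.5, 6.9) to (6.8, 6.7), the purple torus covered √(2.7² + 0.2²) ≈ 2.7 units.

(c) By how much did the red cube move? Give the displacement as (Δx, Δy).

(-2.7, 2.3)

From the two frames, the red cube sits at roughly (15.4, 2.0) before and (12.7, 4.3) after.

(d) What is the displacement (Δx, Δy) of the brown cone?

(2.5, -3.0)

The brown cone was at about (1.3, 7.7) and moved to about (3.8, 4.7).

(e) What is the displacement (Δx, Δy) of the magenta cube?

(0.7, -0.4)

The magenta cube started near (5.2, 2.4) and ended near (5.9, 2.0).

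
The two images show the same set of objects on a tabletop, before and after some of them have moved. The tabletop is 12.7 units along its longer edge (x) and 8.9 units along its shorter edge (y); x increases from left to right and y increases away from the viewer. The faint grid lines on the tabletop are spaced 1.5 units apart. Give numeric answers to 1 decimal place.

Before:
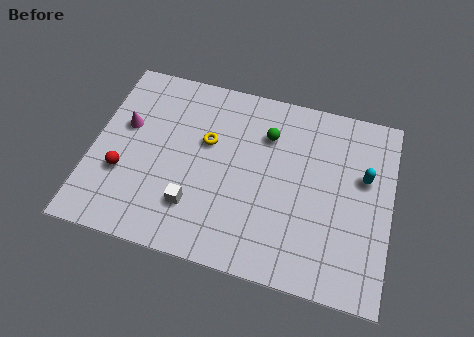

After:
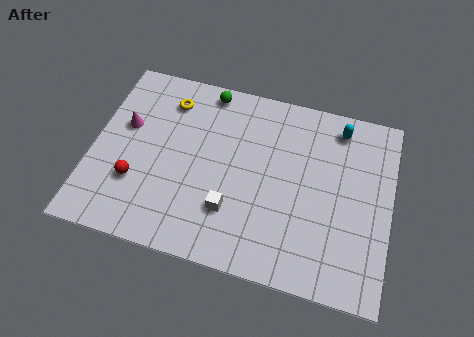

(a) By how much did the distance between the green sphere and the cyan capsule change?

+1.4

The distance was about 4.3 in the first image and 5.7 in the second, so they moved 1.4 units further apart.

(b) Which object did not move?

the magenta cone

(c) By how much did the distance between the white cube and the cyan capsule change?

-1.1

Before: roughly 7.7 units apart; after: 6.6. That's 1.1 units closer together.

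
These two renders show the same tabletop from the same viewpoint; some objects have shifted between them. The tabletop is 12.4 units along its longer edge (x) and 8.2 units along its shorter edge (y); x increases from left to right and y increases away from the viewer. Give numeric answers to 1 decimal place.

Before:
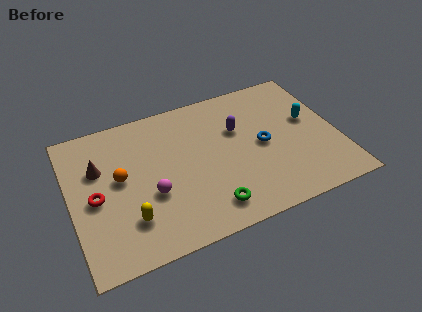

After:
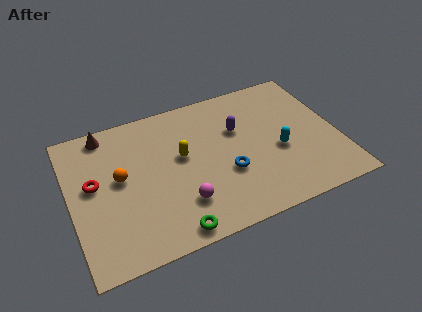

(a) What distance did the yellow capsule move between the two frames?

3.7

The yellow capsule was near (2.5, 2.1) before and (5.2, 4.7) after, so it travelled √(2.7² + 2.6²) ≈ 3.7 units.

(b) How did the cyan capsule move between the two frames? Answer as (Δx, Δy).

(-1.6, -1.3)

The cyan capsule was at about (11.2, 4.7) and moved to about (9.6, 3.4).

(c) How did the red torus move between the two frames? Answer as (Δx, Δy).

(0.0, 0.8)

The red torus started near (1.1, 3.8) and ended near (1.1, 4.6).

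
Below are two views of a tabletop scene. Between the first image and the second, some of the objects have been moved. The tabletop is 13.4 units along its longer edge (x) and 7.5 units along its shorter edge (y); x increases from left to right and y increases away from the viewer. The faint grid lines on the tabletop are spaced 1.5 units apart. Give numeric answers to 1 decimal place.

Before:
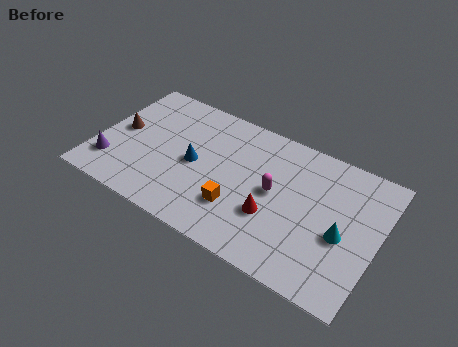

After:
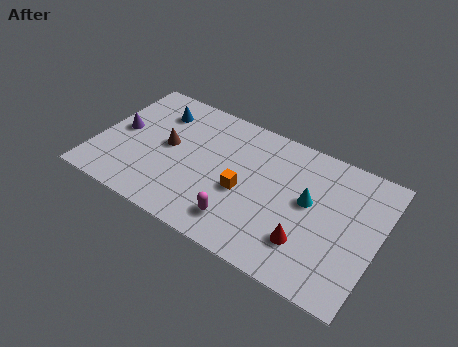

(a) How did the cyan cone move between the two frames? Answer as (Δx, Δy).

(-1.7, 1.0)

The cyan cone started near (11.8, 3.2) and ended near (10.1, 4.2).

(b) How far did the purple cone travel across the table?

2.1

The purple cone was near (0.9, 1.8) before and (1.0, 3.9) after, so it travelled √(0.1² + 2.1²) ≈ 2.1 units.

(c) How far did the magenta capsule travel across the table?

2.7

The magenta capsule moved from about (8.5, 3.9) to (7.2, 1.5), a distance of √(1.3² + 2.4²) ≈ 2.7.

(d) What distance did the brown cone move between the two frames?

2.3

The brown cone was near (1.0, 3.9) before and (3.3, 4.0) after, so it travelled √(2.3² + 0.1²) ≈ 2.3 units.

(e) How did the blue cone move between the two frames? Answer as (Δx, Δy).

(-2.2, 2.2)

The blue cone started near (4.7, 3.6) and ended near (2.5, 5.8).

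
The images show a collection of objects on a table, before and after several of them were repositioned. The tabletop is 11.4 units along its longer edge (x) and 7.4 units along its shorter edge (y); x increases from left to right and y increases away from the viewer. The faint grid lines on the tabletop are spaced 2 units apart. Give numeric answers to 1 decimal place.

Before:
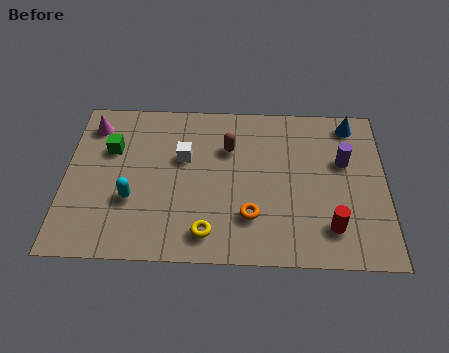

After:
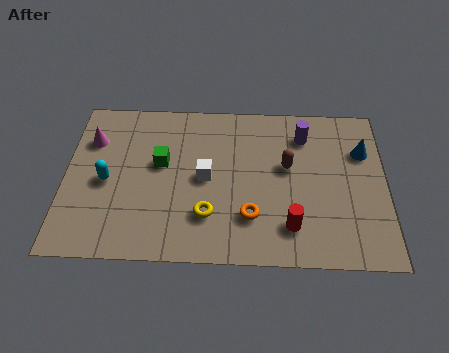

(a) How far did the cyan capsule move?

1.2

From (2.4, 2.6) to (1.5, 3.4), the cyan capsule covered √(0.9² + 0.8²) ≈ 1.2 units.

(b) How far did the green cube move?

1.9

The green cube moved from about (1.6, 4.9) to (3.4, 4.3), a distance of √(1.8² + 0.6²) ≈ 1.9.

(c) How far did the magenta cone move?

0.7

The magenta cone was near (0.9, 6.0) before and (0.9, 5.3) after, so it travelled √(0.0² + 0.7²) ≈ 0.7 units.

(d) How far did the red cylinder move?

1.4

From (9.4, 1.6) to (8.0, 1.6), the red cylinder covered √(1.4² + 0.0²) ≈ 1.4 units.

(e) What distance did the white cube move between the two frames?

1.2

The white cube was near (4.2, 4.6) before and (5.0, 3.7) after, so it travelled √(0.8² + 0.9²) ≈ 1.2 units.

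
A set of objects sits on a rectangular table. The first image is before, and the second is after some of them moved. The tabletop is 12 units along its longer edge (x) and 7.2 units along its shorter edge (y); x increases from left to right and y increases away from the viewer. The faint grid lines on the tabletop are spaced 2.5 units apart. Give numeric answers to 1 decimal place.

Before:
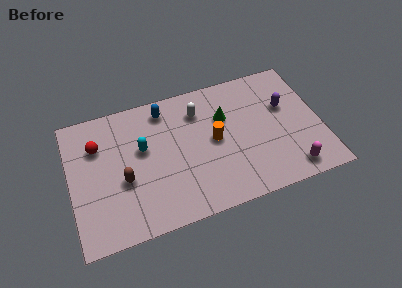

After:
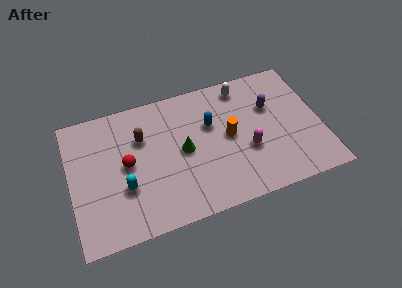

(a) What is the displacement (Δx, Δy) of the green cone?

(-2.1, -1.2)

From the two frames, the green cone sits at roughly (7.5, 4.8) before and (5.4, 3.6) after.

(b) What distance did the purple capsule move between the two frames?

0.7

The purple capsule moved from about (10.4, 4.5) to (9.7, 4.7), a distance of √(0.7² + 0.2²) ≈ 0.7.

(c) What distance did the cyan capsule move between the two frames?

2.1

The cyan capsule was near (3.5, 4.3) before and (2.5, 2.5) after, so it travelled √(1.0² + 1.8²) ≈ 2.1 units.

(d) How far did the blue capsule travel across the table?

2.6

The blue capsule was near (4.7, 6.1) before and (6.8, 4.6) after, so it travelled √(2.1² + 1.5²) ≈ 2.6 units.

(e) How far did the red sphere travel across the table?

1.9

The red sphere was near (1.4, 5.1) before and (2.7, 3.7) after, so it travelled √(1.3² + 1.4²) ≈ 1.9 units.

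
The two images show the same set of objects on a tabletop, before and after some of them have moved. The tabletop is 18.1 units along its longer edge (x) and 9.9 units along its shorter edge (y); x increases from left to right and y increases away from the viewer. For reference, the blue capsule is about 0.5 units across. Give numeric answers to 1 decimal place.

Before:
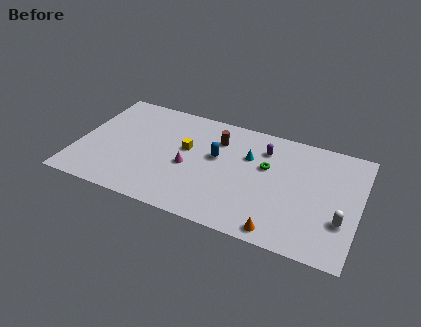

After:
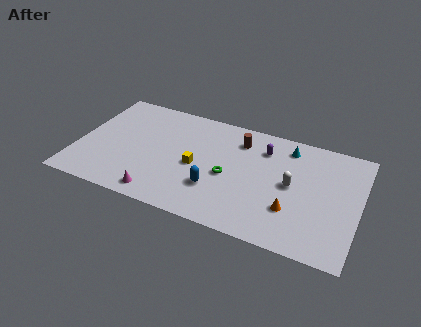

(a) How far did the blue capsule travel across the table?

2.8

The blue capsule was near (8.9, 5.8) before and (9.1, 3.0) after, so it travelled √(0.2² + 2.8²) ≈ 2.8 units.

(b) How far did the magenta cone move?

3.4

From (7.2, 4.3) to (5.7, 1.2), the magenta cone covered √(1.5² + 3.1²) ≈ 3.4 units.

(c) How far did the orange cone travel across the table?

2.1

The orange cone was near (13.4, 1.0) before and (14.0, 3.0) after, so it travelled √(0.6² + 2.0²) ≈ 2.1 units.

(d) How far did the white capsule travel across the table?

3.8

From (17.1, 3.2) to (13.8, 5.1), the white capsule covered √(3.3² + 1.9²) ≈ 3.8 units.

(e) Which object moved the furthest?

the white capsule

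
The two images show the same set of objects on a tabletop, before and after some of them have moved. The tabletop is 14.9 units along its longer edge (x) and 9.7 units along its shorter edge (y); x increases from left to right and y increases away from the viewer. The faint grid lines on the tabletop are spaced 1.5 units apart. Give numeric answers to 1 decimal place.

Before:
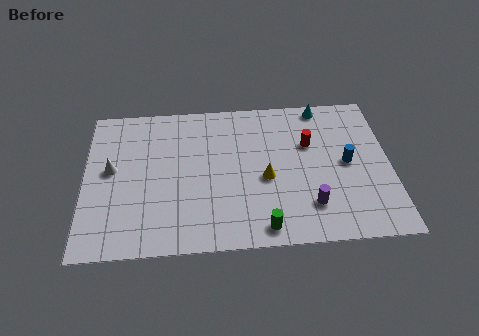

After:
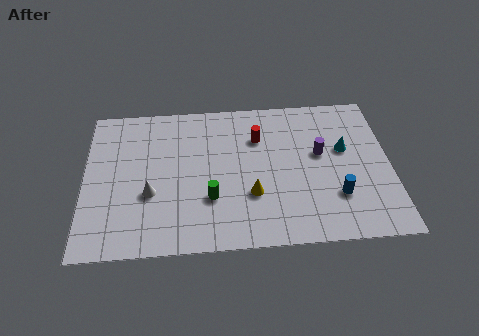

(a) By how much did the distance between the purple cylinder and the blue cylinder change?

-0.3

They were about 3.2 units apart before and 2.9 after — 0.3 units closer together.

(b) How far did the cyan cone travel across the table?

3.2

The cyan cone moved from about (11.7, 8.8) to (12.7, 5.8), a distance of √(1.0² + 3.0²) ≈ 3.2.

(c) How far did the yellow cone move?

1.2

The yellow cone moved from about (8.8, 4.2) to (8.1, 3.2), a distance of √(0.7² + 1.0²) ≈ 1.2.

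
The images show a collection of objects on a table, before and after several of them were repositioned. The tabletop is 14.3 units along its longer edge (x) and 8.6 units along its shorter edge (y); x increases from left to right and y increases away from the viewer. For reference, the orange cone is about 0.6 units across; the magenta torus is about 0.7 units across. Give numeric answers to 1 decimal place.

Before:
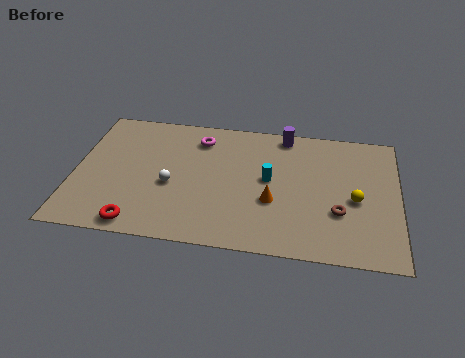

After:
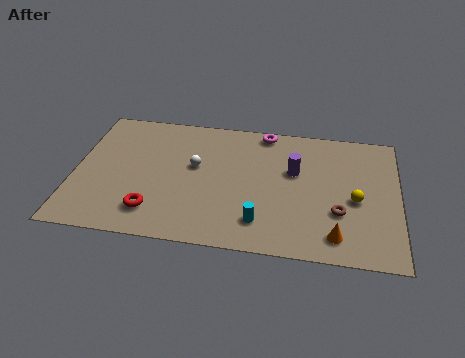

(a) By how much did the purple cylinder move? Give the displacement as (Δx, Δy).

(0.5, -2.4)

The purple cylinder started near (9.2, 7.7) and ended near (9.7, 5.3).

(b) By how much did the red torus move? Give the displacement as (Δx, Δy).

(0.6, 0.9)

From the two frames, the red torus sits at roughly (3.0, 0.9) before and (3.6, 1.8) after.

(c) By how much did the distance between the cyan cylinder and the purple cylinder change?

+0.6

Before: roughly 3.2 units apart; after: 3.8. That's 0.6 units further apart.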